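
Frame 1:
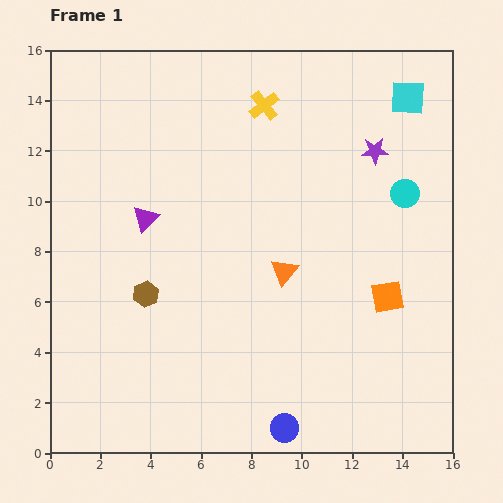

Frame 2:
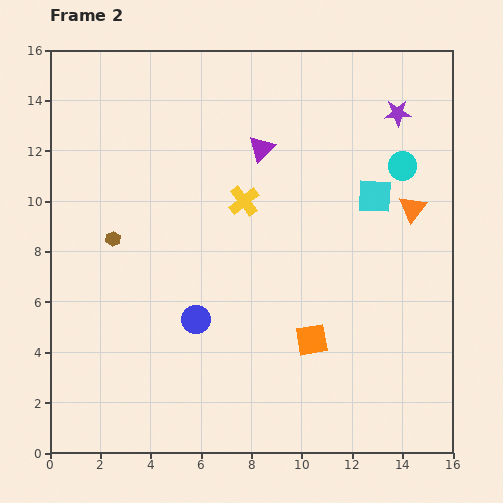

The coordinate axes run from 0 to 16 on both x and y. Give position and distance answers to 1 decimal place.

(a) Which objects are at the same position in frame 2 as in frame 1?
none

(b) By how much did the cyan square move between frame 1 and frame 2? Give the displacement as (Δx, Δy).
(-1.3, -3.9)

The cyan square was at (14.2, 14.1) in frame 1 and (12.9, 10.2) in frame 2.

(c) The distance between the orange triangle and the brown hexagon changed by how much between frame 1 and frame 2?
+6.4

Distance in frame 1: 5.6. Distance in frame 2: 12.0.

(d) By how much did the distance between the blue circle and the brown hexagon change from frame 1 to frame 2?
-3.0

Distance in frame 1: 7.6. Distance in frame 2: 4.6.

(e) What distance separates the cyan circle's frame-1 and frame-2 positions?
1.1

The cyan circle moved from (14.1, 10.3) to (14.0, 11.4), a distance of √(0.1² + 1.1²) ≈ 1.1.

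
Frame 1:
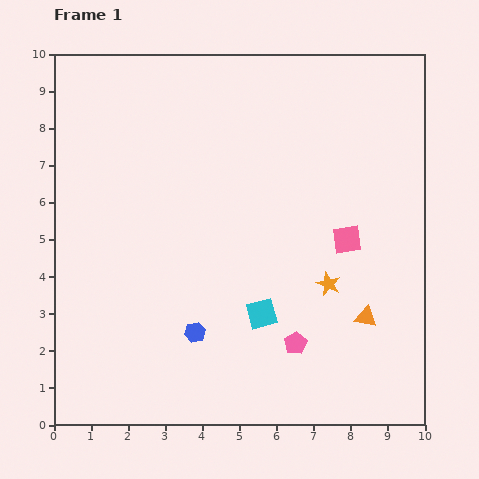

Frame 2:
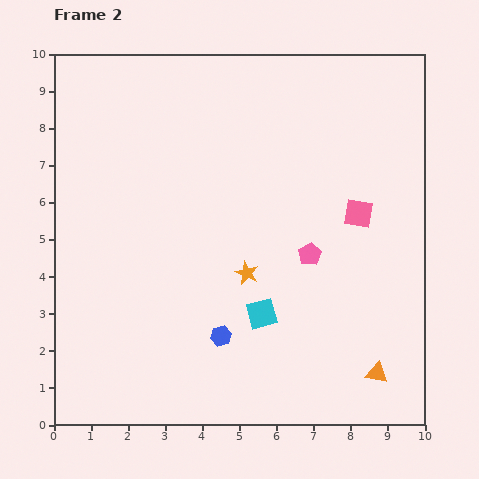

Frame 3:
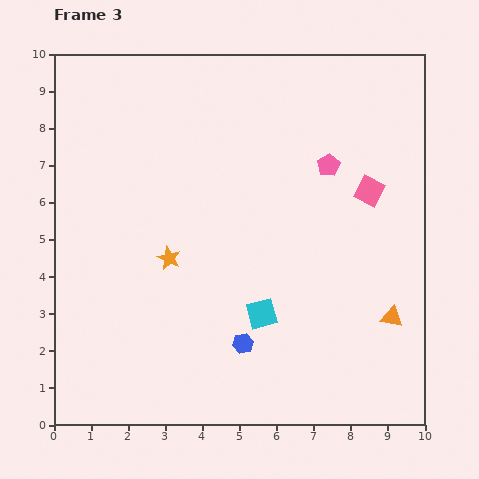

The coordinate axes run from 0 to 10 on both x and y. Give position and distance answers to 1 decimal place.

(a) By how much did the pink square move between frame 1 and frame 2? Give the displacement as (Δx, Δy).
(0.3, 0.7)

The pink square was at (7.9, 5.0) in frame 1 and (8.2, 5.7) in frame 2.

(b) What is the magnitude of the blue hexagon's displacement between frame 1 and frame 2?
0.7

The blue hexagon moved from (3.8, 2.5) to (4.5, 2.4), a distance of √(0.7² + 0.1²) ≈ 0.7.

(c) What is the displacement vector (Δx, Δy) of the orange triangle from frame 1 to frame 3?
(0.7, 0.0)

The orange triangle was at (8.4, 2.9) in frame 1 and (9.1, 2.9) in frame 3.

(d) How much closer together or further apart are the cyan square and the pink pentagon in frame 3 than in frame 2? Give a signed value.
+2.3

Distance in frame 2: 2.1. Distance in frame 3: 4.4.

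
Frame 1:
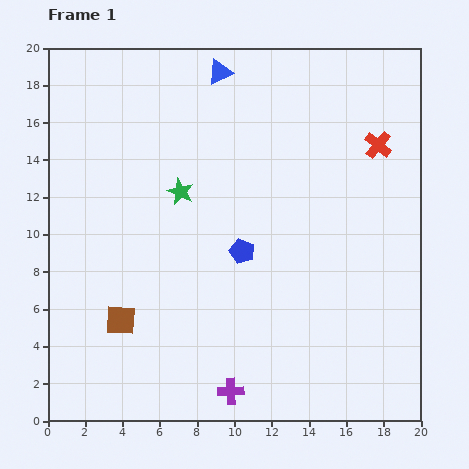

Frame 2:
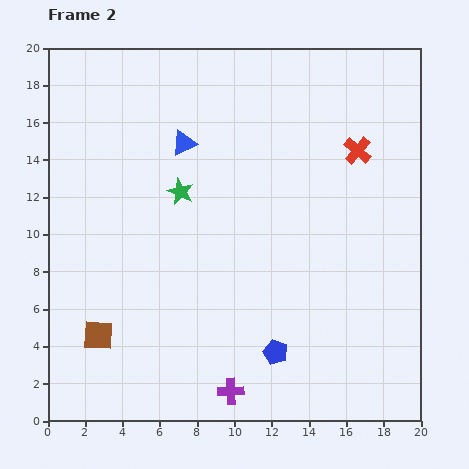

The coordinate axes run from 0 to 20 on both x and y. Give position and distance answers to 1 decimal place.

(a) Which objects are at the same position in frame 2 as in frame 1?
the purple cross, the green star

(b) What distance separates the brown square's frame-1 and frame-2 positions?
1.4

The brown square moved from (3.9, 5.4) to (2.7, 4.6), a distance of √(1.2² + 0.8²) ≈ 1.4.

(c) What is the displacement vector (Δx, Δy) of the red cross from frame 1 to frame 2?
(-1.1, -0.3)

The red cross was at (17.7, 14.8) in frame 1 and (16.6, 14.5) in frame 2.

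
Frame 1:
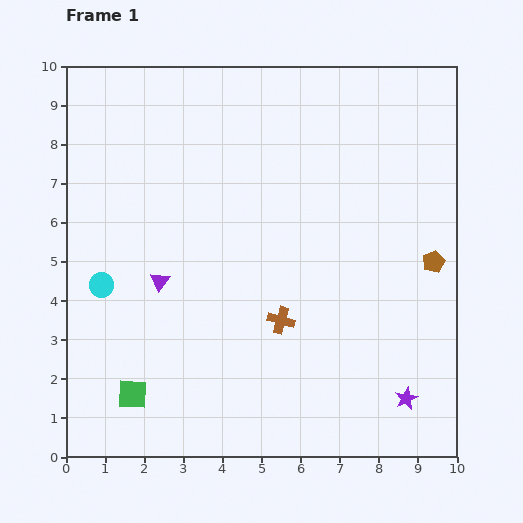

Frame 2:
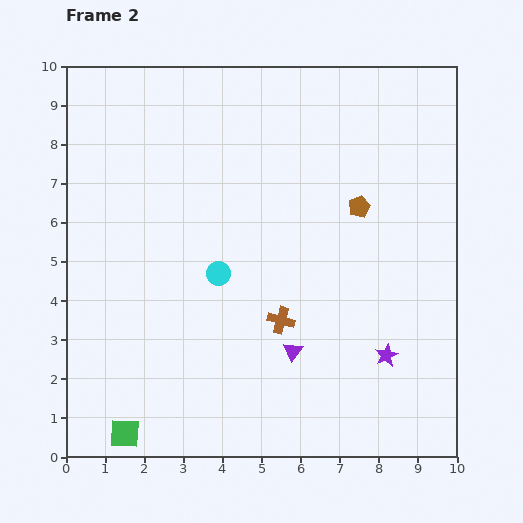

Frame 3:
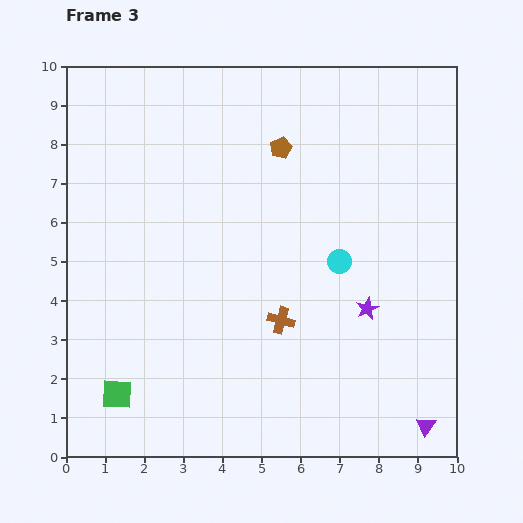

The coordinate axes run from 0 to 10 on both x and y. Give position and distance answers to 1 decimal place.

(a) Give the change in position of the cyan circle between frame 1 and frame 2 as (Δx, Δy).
(3.0, 0.3)

The cyan circle was at (0.9, 4.4) in frame 1 and (3.9, 4.7) in frame 2.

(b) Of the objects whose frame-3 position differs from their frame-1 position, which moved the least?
the green square

(moved 0.4)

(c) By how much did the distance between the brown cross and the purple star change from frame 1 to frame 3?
-1.6

Distance in frame 1: 3.8. Distance in frame 3: 2.2.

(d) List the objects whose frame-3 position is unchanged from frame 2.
the brown cross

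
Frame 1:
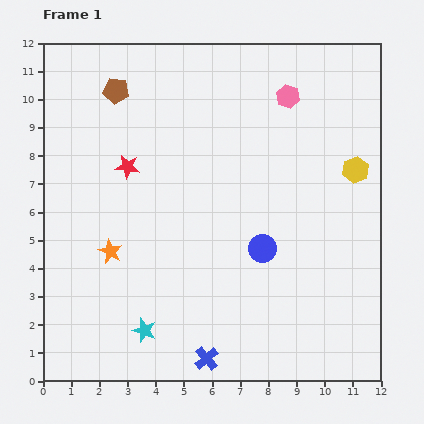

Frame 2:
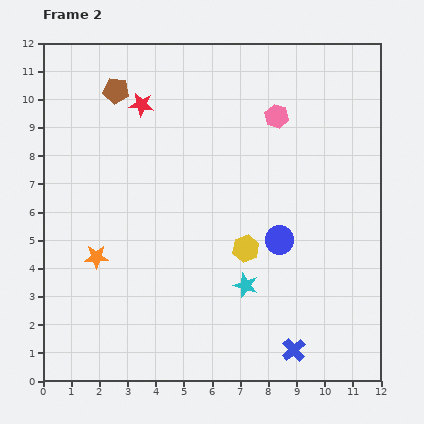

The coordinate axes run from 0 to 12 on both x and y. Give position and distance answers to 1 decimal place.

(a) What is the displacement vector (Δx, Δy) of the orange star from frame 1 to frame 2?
(-0.5, -0.2)

The orange star was at (2.4, 4.6) in frame 1 and (1.9, 4.4) in frame 2.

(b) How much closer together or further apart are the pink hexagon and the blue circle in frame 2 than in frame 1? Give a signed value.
-1.1

Distance in frame 1: 5.5. Distance in frame 2: 4.4.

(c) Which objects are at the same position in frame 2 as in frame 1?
the brown pentagon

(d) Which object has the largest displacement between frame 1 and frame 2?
the yellow hexagon

(moved 4.8; next 3.9)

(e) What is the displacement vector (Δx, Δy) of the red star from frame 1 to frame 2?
(0.5, 2.2)

The red star was at (3.0, 7.6) in frame 1 and (3.5, 9.8) in frame 2.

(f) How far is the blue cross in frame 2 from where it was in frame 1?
3.1

The blue cross moved from (5.8, 0.8) to (8.9, 1.1), a distance of √(3.1² + 0.3²) ≈ 3.1.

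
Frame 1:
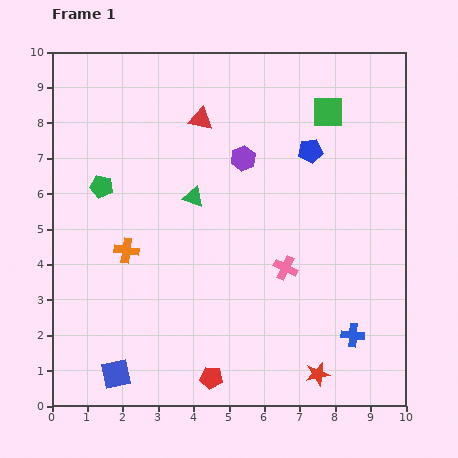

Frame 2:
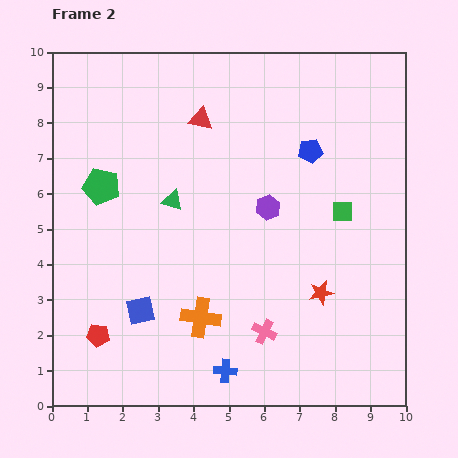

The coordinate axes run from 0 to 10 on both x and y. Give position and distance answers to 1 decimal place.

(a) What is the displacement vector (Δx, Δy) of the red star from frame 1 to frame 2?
(0.1, 2.3)

The red star was at (7.5, 0.9) in frame 1 and (7.6, 3.2) in frame 2.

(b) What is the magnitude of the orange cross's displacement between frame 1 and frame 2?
2.8

The orange cross moved from (2.1, 4.4) to (4.2, 2.5), a distance of √(2.1² + 1.9²) ≈ 2.8.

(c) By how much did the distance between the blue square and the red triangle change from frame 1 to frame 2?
-1.9

Distance in frame 1: 7.6. Distance in frame 2: 5.7.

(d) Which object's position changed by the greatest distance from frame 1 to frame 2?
the blue cross

(moved 3.7; next 3.4)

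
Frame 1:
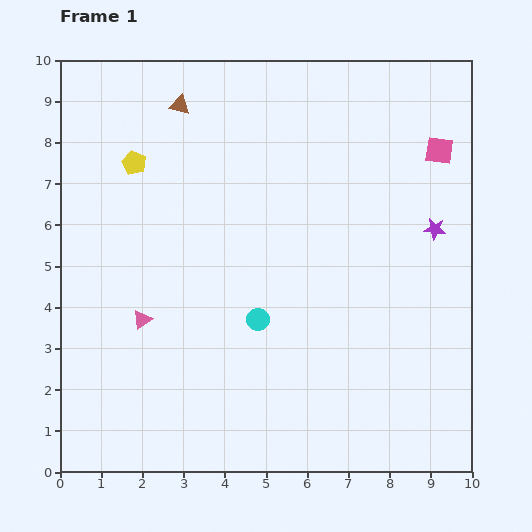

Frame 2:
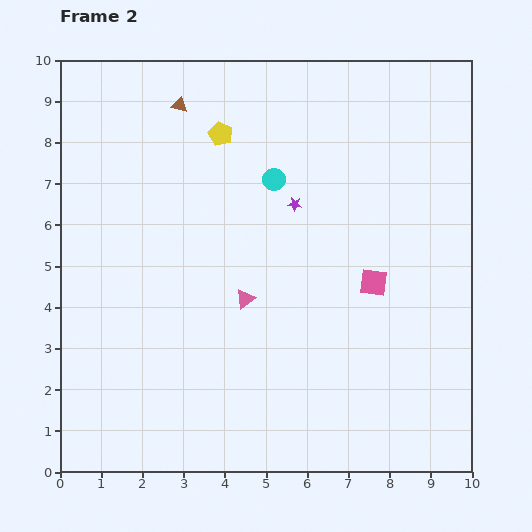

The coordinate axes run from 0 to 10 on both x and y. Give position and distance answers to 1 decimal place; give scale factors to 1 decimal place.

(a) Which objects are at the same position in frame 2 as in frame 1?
the brown triangle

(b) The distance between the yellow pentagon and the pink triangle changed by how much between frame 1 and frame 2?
+0.2

Distance in frame 1: 3.8. Distance in frame 2: 4.0.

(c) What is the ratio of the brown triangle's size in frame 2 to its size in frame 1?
0.8×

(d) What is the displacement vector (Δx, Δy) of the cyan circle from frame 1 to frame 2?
(0.4, 3.4)

The cyan circle was at (4.8, 3.7) in frame 1 and (5.2, 7.1) in frame 2.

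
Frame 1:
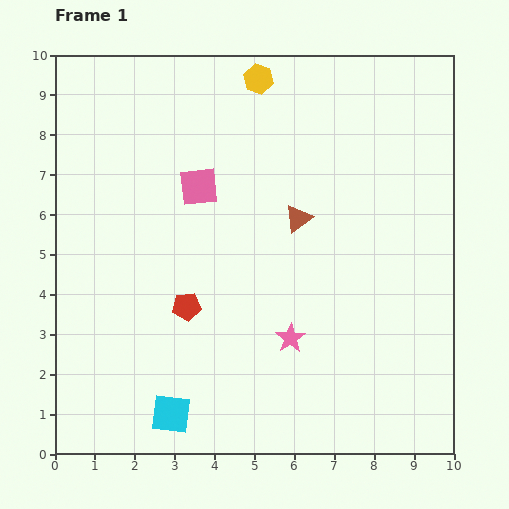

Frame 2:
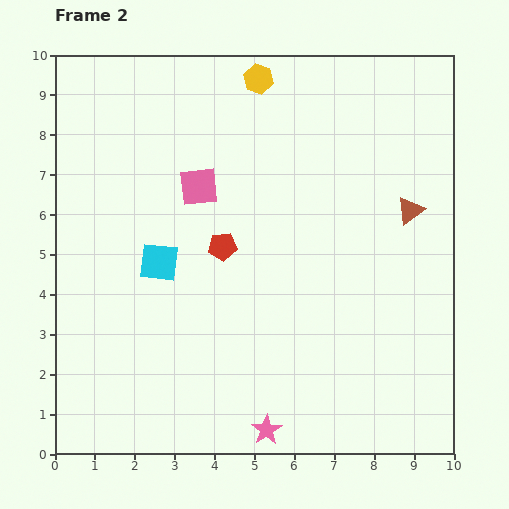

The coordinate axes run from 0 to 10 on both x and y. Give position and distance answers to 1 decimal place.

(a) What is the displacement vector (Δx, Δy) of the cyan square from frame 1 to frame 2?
(-0.3, 3.8)

The cyan square was at (2.9, 1.0) in frame 1 and (2.6, 4.8) in frame 2.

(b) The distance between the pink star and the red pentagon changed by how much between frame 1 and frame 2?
+2.0

Distance in frame 1: 2.7. Distance in frame 2: 4.7.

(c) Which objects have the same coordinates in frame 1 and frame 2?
the pink square, the yellow hexagon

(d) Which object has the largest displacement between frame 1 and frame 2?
the cyan square

(moved 3.8; next 2.8)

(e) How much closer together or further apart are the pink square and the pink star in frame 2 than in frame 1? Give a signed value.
+1.9

Distance in frame 1: 4.4. Distance in frame 2: 6.3.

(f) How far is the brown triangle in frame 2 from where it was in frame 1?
2.8

The brown triangle moved from (6.1, 5.9) to (8.9, 6.1), a distance of √(2.8² + 0.2²) ≈ 2.8.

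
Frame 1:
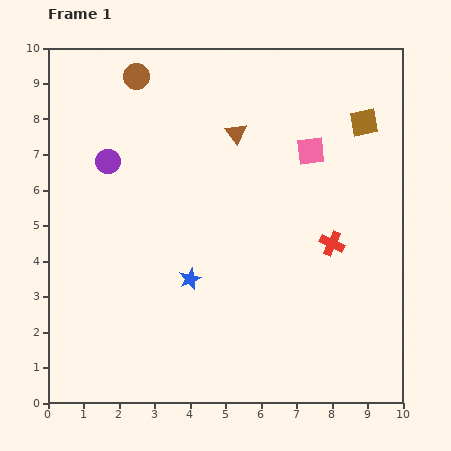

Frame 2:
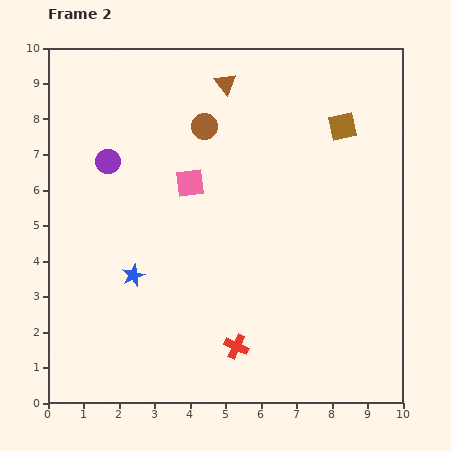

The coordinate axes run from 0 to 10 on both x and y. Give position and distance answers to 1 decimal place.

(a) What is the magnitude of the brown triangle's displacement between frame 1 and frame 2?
1.4

The brown triangle moved from (5.3, 7.6) to (5.0, 9.0), a distance of √(0.3² + 1.4²) ≈ 1.4.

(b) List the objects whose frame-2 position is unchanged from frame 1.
the purple circle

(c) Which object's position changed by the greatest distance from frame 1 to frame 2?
the red cross

(moved 4.0; next 3.5)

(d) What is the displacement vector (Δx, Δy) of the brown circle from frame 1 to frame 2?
(1.9, -1.4)

The brown circle was at (2.5, 9.2) in frame 1 and (4.4, 7.8) in frame 2.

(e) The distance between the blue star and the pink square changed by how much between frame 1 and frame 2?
-1.9

Distance in frame 1: 5.0. Distance in frame 2: 3.1.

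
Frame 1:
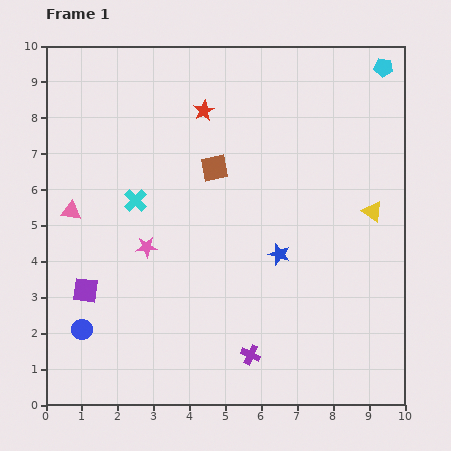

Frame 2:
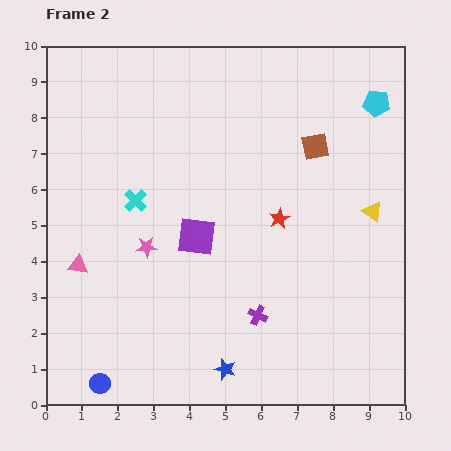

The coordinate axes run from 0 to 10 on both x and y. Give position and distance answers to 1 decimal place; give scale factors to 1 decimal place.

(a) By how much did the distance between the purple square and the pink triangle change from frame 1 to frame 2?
+1.2

Distance in frame 1: 2.2. Distance in frame 2: 3.4.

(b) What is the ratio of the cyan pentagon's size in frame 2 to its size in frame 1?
1.4×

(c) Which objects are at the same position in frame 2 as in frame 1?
the cyan cross, the yellow triangle, the pink star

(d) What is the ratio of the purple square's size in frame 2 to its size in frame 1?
1.5×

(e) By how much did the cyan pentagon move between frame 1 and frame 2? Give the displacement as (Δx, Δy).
(-0.2, -1.0)

The cyan pentagon was at (9.4, 9.4) in frame 1 and (9.2, 8.4) in frame 2.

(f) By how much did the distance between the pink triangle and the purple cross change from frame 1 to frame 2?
-1.2

Distance in frame 1: 6.4. Distance in frame 2: 5.2.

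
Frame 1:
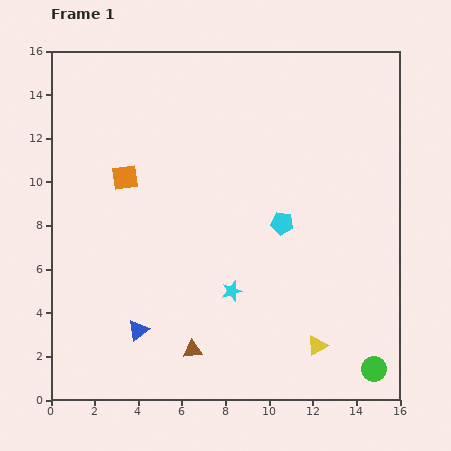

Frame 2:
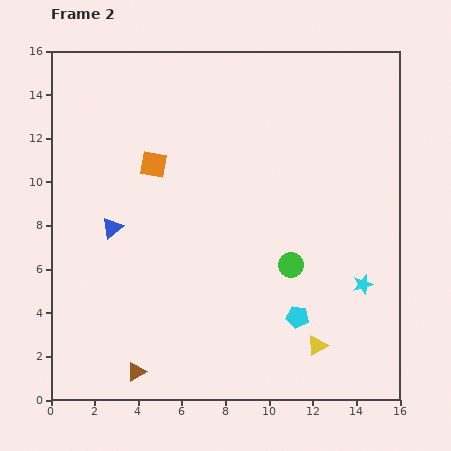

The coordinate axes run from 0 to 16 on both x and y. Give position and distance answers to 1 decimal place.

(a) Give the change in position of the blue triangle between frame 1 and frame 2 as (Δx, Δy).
(-1.2, 4.7)

The blue triangle was at (4.0, 3.2) in frame 1 and (2.8, 7.9) in frame 2.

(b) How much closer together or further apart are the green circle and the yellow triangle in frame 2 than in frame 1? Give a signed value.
+1.1

Distance in frame 1: 2.8. Distance in frame 2: 3.9.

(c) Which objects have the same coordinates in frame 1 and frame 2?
the yellow triangle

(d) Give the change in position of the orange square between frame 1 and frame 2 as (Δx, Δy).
(1.3, 0.6)

The orange square was at (3.4, 10.2) in frame 1 and (4.7, 10.8) in frame 2.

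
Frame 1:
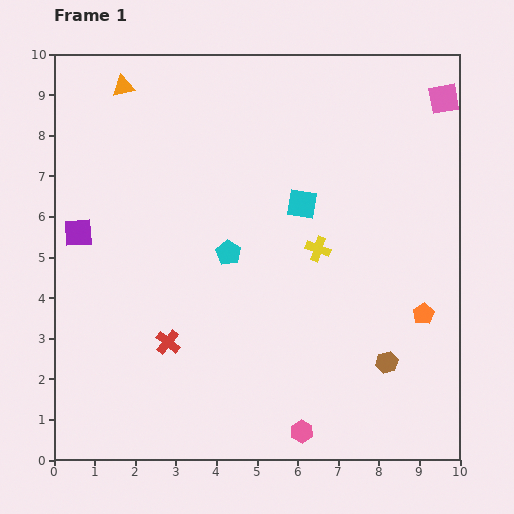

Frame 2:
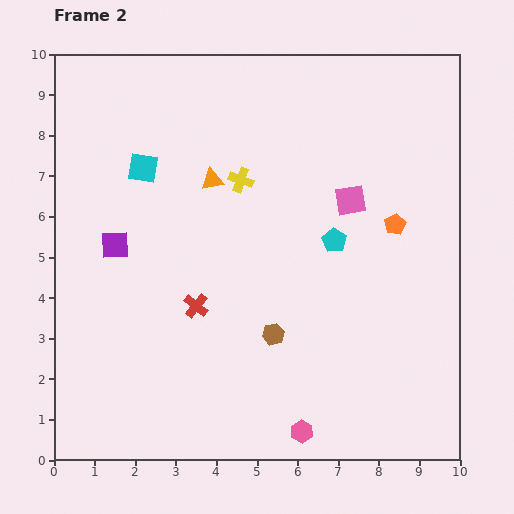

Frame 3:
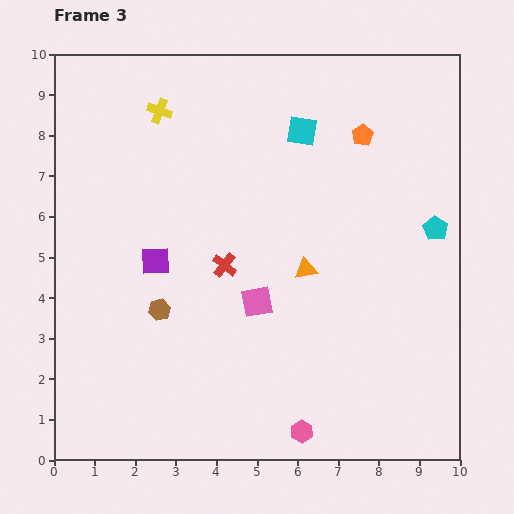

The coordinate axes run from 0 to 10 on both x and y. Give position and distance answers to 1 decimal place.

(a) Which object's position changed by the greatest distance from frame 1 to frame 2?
the cyan square

(moved 4.0; next 3.4)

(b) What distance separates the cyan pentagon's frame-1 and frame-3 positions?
5.1

The cyan pentagon moved from (4.3, 5.1) to (9.4, 5.7), a distance of √(5.1² + 0.6²) ≈ 5.1.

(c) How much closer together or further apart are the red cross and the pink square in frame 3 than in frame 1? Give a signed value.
-7.9

Distance in frame 1: 9.1. Distance in frame 3: 1.2.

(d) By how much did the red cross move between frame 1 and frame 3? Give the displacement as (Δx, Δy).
(1.4, 1.9)

The red cross was at (2.8, 2.9) in frame 1 and (4.2, 4.8) in frame 3.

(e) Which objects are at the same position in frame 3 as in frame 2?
the pink hexagon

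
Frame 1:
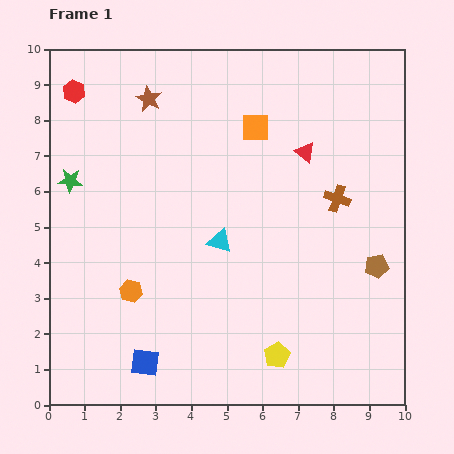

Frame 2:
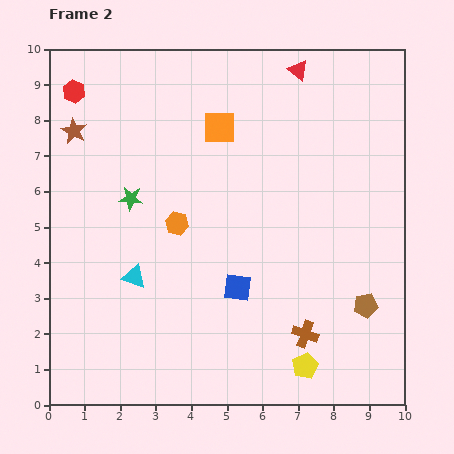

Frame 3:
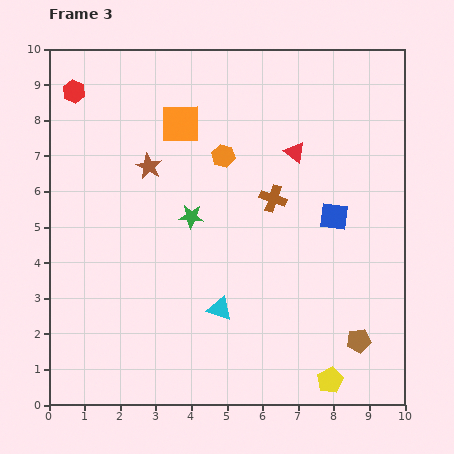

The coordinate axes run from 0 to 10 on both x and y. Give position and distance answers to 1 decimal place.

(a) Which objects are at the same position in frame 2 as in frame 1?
the red hexagon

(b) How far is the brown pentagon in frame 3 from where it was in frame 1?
2.2

The brown pentagon moved from (9.2, 3.9) to (8.7, 1.8), a distance of √(0.5² + 2.1²) ≈ 2.2.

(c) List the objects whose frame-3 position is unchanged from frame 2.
the red hexagon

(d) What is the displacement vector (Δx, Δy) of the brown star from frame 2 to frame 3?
(2.1, -1.0)

The brown star was at (0.7, 7.7) in frame 2 and (2.8, 6.7) in frame 3.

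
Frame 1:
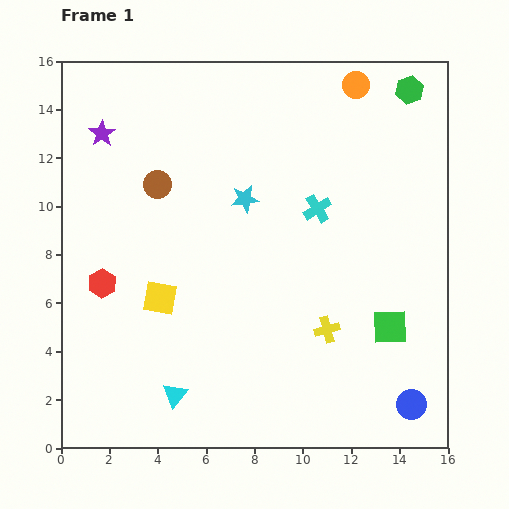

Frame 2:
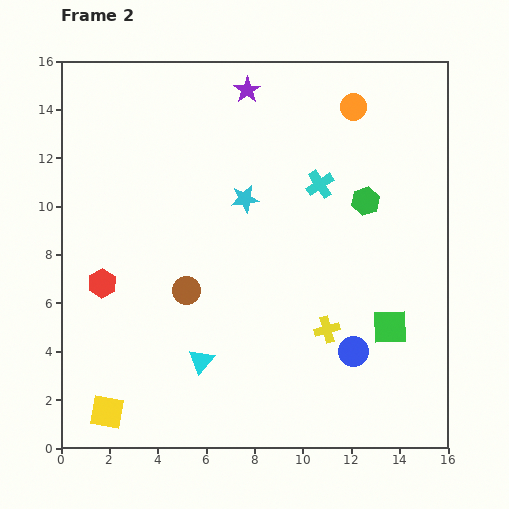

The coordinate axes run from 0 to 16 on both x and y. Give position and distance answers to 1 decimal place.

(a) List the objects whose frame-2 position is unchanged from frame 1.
the cyan star, the red hexagon, the green square, the yellow cross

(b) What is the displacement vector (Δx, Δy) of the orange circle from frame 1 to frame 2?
(-0.1, -0.9)

The orange circle was at (12.2, 15.0) in frame 1 and (12.1, 14.1) in frame 2.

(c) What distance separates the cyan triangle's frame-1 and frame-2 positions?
1.8

The cyan triangle moved from (4.7, 2.2) to (5.8, 3.6), a distance of √(1.1² + 1.4²) ≈ 1.8.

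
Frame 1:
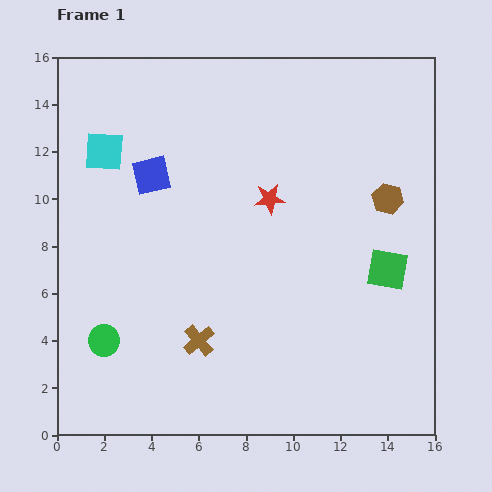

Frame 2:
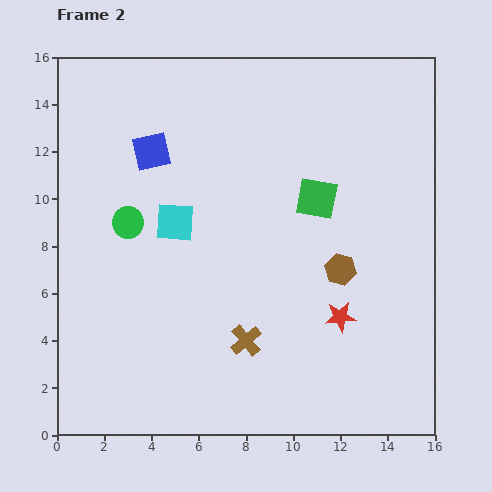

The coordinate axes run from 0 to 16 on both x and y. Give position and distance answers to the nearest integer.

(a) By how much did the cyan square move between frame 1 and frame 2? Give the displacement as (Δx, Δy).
(3, -3)

The cyan square was at (2, 12) in frame 1 and (5, 9) in frame 2.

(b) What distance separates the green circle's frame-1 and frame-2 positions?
5

The green circle moved from (2, 4) to (3, 9), a distance of √(1² + 5²) ≈ 5.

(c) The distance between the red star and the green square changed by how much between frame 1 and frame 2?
-1

Distance in frame 1: 6. Distance in frame 2: 5.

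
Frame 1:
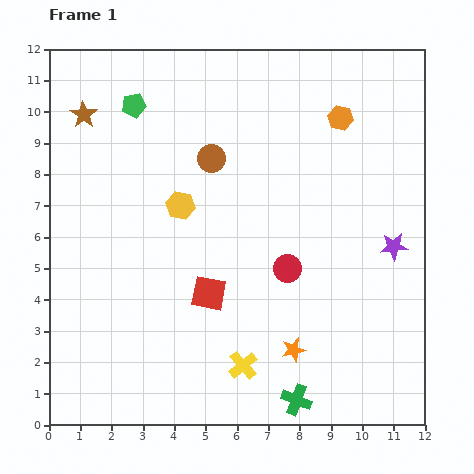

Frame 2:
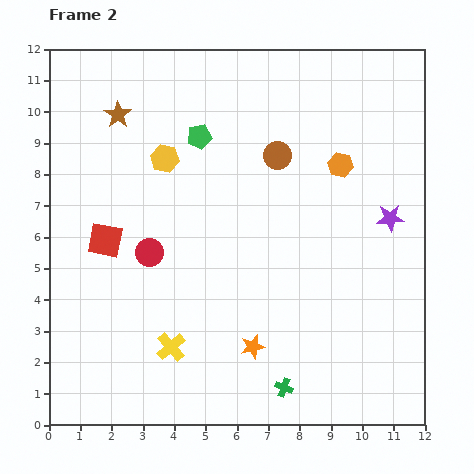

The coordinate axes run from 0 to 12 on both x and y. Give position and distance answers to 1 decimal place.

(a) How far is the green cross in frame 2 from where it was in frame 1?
0.6

The green cross moved from (7.9, 0.8) to (7.5, 1.2), a distance of √(0.4² + 0.4²) ≈ 0.6.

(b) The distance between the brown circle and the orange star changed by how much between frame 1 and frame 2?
-0.4

Distance in frame 1: 6.6. Distance in frame 2: 6.2.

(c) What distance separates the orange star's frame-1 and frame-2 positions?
1.3

The orange star moved from (7.8, 2.4) to (6.5, 2.5), a distance of √(1.3² + 0.1²) ≈ 1.3.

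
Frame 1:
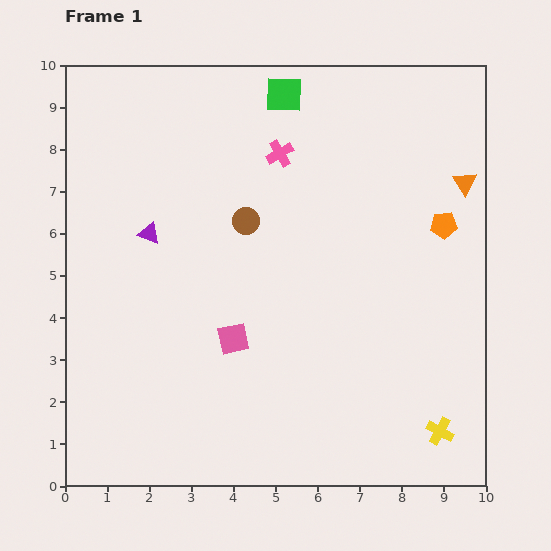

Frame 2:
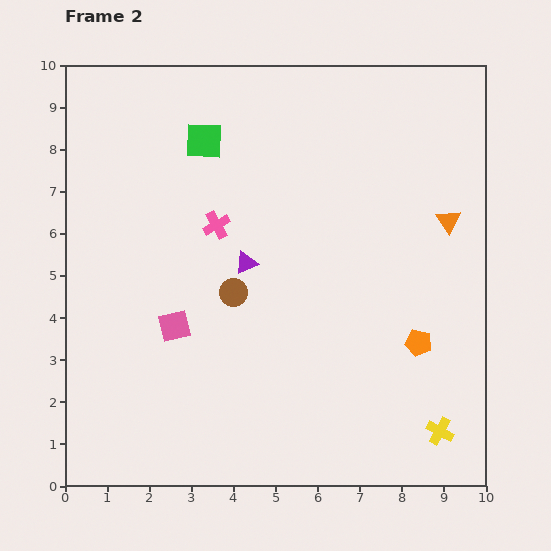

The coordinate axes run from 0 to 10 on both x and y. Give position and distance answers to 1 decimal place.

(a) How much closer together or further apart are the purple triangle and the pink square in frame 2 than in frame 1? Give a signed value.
-0.9

Distance in frame 1: 3.2. Distance in frame 2: 2.3.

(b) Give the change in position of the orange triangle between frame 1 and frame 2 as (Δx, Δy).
(-0.4, -0.9)

The orange triangle was at (9.5, 7.2) in frame 1 and (9.1, 6.3) in frame 2.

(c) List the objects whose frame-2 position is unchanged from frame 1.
the yellow cross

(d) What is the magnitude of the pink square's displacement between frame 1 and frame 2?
1.4

The pink square moved from (4.0, 3.5) to (2.6, 3.8), a distance of √(1.4² + 0.3²) ≈ 1.4.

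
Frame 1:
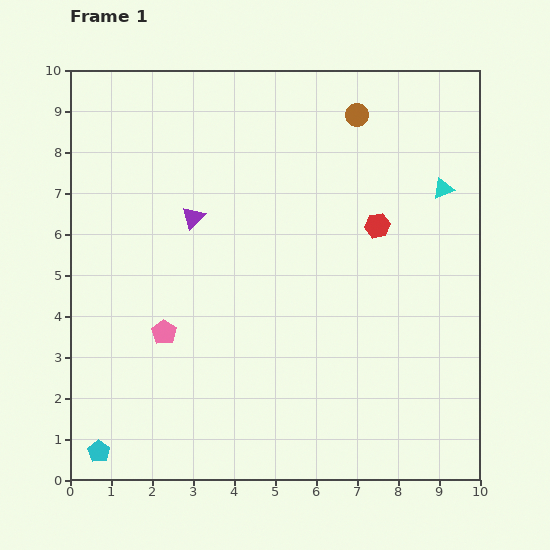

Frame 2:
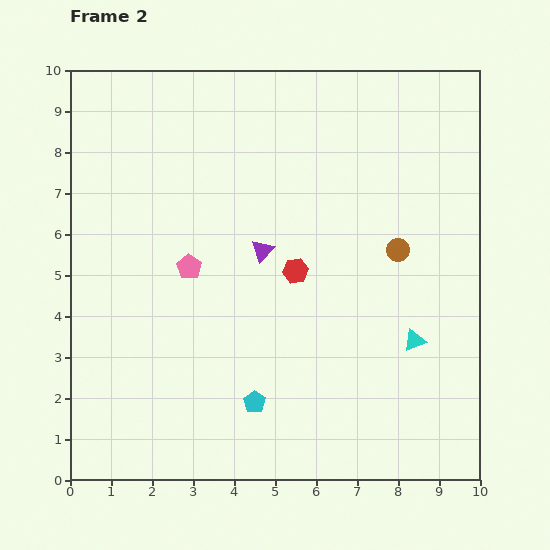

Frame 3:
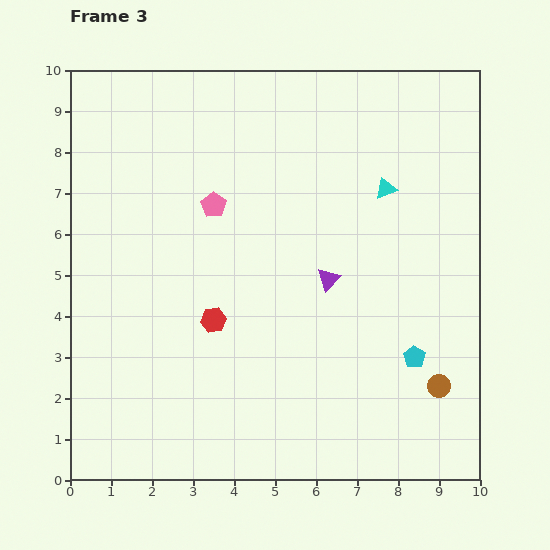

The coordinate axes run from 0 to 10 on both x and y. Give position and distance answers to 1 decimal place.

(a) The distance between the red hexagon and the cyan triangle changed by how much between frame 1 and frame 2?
+1.6

Distance in frame 1: 1.8. Distance in frame 2: 3.4.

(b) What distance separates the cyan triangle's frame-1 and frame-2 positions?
3.8

The cyan triangle moved from (9.1, 7.1) to (8.4, 3.4), a distance of √(0.7² + 3.7²) ≈ 3.8.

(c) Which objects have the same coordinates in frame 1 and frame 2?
none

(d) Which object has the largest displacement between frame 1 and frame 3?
the cyan pentagon

(moved 8.0; next 6.9)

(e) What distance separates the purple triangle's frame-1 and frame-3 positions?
3.6

The purple triangle moved from (3.0, 6.4) to (6.3, 4.9), a distance of √(3.3² + 1.5²) ≈ 3.6.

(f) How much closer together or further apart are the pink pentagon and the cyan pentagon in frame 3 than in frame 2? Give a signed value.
+2.4

Distance in frame 2: 3.7. Distance in frame 3: 6.1.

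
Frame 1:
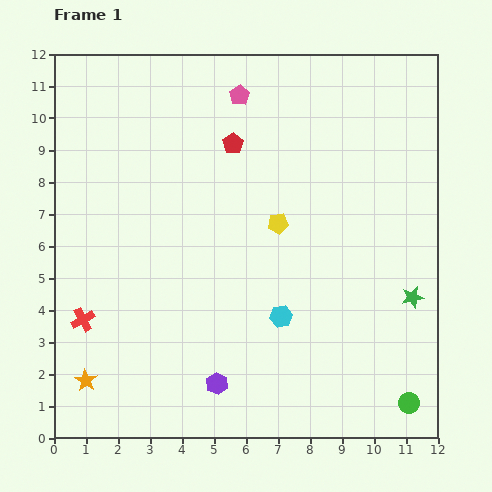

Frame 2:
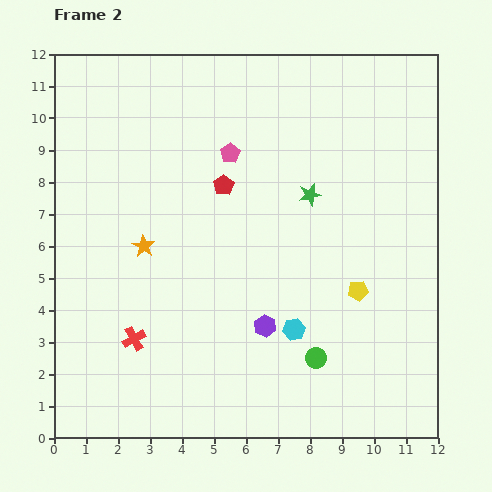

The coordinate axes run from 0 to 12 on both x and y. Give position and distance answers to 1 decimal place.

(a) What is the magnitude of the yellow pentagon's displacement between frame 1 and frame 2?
3.3

The yellow pentagon moved from (7.0, 6.7) to (9.5, 4.6), a distance of √(2.5² + 2.1²) ≈ 3.3.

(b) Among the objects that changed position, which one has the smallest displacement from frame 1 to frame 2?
the cyan hexagon

(moved 0.6)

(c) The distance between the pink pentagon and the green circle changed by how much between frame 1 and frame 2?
-4.1

Distance in frame 1: 11.0. Distance in frame 2: 6.9.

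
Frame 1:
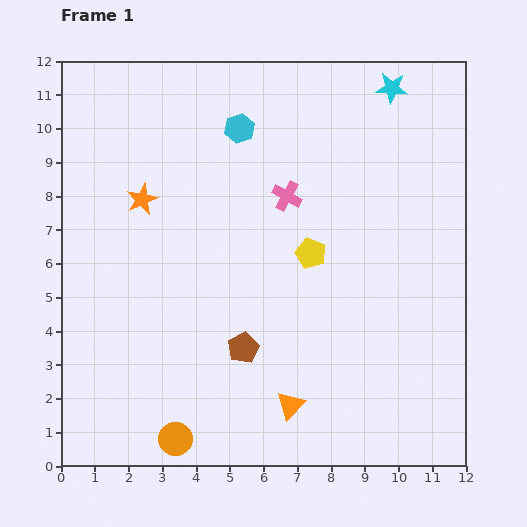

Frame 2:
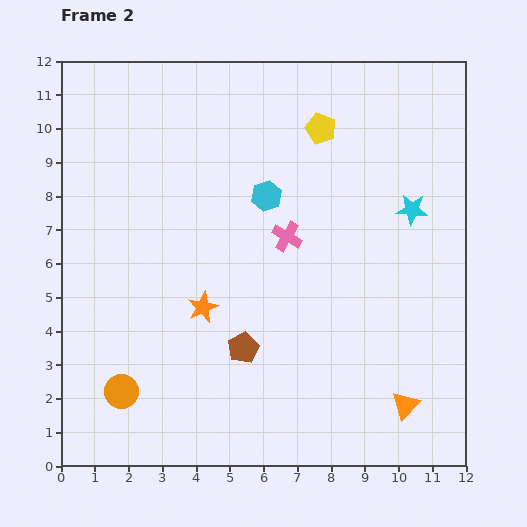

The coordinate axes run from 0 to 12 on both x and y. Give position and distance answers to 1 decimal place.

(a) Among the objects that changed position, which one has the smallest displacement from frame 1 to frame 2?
the pink cross

(moved 1.2)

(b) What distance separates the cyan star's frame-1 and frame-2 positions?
3.6

The cyan star moved from (9.8, 11.2) to (10.4, 7.6), a distance of √(0.6² + 3.6²) ≈ 3.6.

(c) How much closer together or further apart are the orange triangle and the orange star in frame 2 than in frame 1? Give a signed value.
-0.8

Distance in frame 1: 7.5. Distance in frame 2: 6.7.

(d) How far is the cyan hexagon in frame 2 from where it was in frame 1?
2.2

The cyan hexagon moved from (5.3, 10.0) to (6.1, 8.0), a distance of √(0.8² + 2.0²) ≈ 2.2.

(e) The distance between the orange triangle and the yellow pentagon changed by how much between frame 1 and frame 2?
+4.1

Distance in frame 1: 4.5. Distance in frame 2: 8.6.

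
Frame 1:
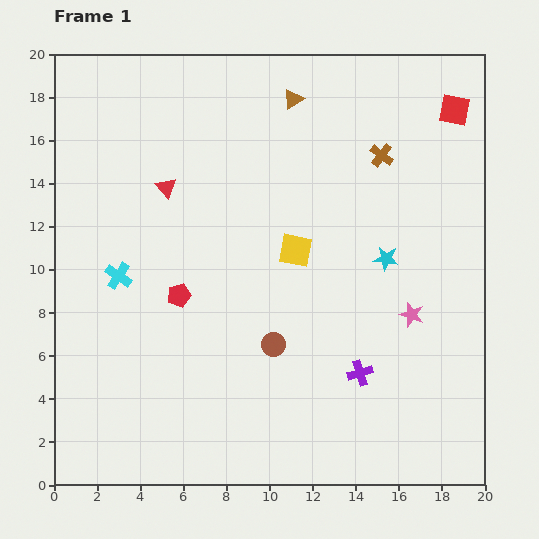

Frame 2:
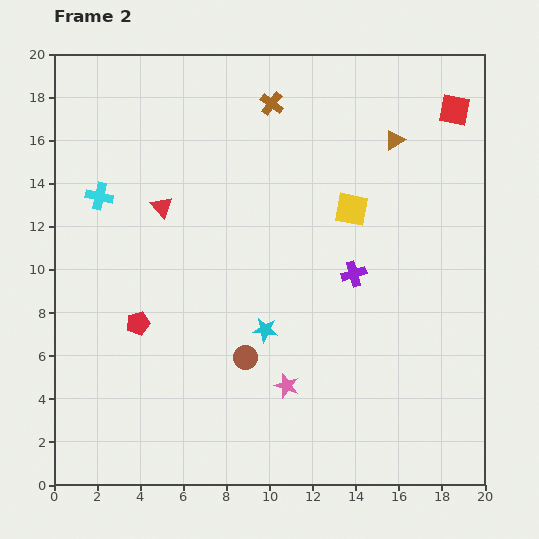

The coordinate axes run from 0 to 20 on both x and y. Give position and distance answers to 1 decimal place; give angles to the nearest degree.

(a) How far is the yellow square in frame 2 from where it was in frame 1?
3.2

The yellow square moved from (11.2, 10.9) to (13.8, 12.8), a distance of √(2.6² + 1.9²) ≈ 3.2.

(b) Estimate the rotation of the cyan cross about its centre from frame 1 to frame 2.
21° counter-clockwise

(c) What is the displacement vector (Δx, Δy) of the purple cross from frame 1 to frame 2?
(-0.3, 4.6)

The purple cross was at (14.2, 5.2) in frame 1 and (13.9, 9.8) in frame 2.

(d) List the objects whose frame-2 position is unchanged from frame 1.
the red square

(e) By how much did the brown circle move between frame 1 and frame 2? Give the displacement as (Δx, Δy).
(-1.3, -0.6)

The brown circle was at (10.2, 6.5) in frame 1 and (8.9, 5.9) in frame 2.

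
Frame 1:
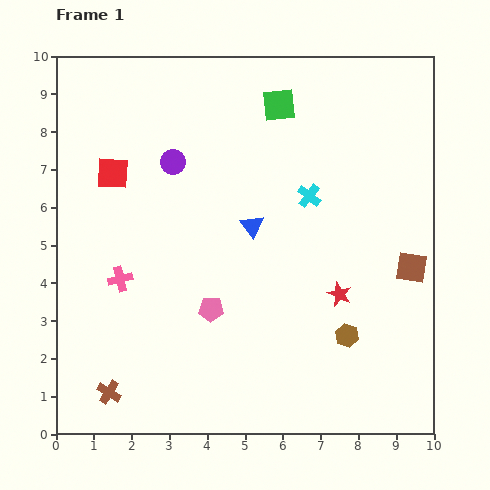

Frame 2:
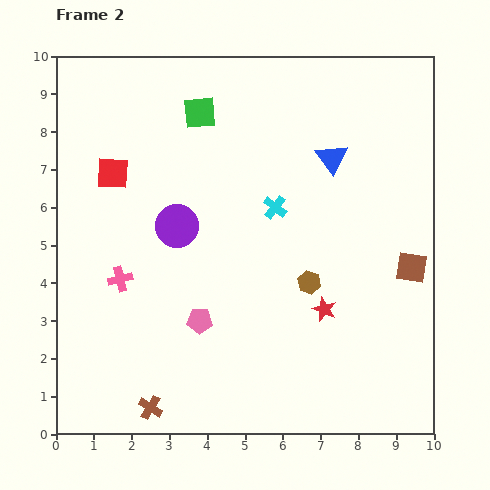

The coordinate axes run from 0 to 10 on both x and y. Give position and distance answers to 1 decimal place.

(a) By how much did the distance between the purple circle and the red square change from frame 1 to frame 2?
+0.6

Distance in frame 1: 1.6. Distance in frame 2: 2.2.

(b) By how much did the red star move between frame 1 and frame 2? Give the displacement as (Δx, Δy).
(-0.4, -0.4)

The red star was at (7.5, 3.7) in frame 1 and (7.1, 3.3) in frame 2.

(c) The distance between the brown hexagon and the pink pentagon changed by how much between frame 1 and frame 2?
-0.6

Distance in frame 1: 3.7. Distance in frame 2: 3.1.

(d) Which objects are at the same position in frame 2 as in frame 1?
the brown square, the red square, the pink cross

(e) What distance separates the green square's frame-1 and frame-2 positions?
2.1

The green square moved from (5.9, 8.7) to (3.8, 8.5), a distance of √(2.1² + 0.2²) ≈ 2.1.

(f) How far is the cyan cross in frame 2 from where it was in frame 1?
0.9

The cyan cross moved from (6.7, 6.3) to (5.8, 6.0), a distance of √(0.9² + 0.3²) ≈ 0.9.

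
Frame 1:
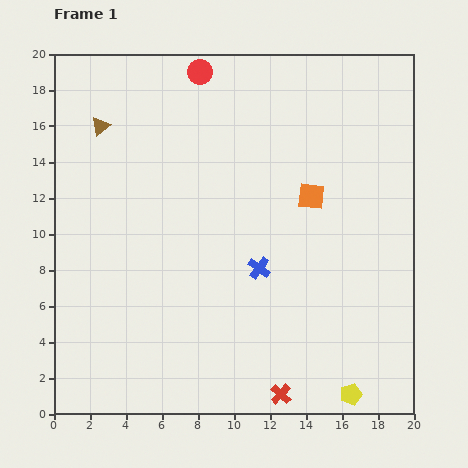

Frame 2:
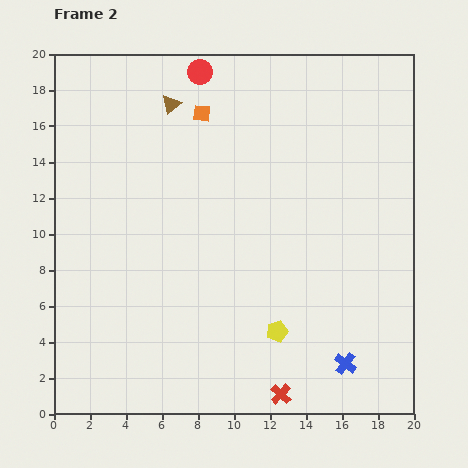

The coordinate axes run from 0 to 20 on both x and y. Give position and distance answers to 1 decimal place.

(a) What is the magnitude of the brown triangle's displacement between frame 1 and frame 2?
4.1

The brown triangle moved from (2.6, 16.0) to (6.5, 17.2), a distance of √(3.9² + 1.2²) ≈ 4.1.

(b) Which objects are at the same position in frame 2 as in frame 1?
the red circle, the red cross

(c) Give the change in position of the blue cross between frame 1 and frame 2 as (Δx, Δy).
(4.8, -5.3)

The blue cross was at (11.4, 8.1) in frame 1 and (16.2, 2.8) in frame 2.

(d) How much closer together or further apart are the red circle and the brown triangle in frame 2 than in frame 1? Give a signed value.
-3.9

Distance in frame 1: 6.3. Distance in frame 2: 2.4.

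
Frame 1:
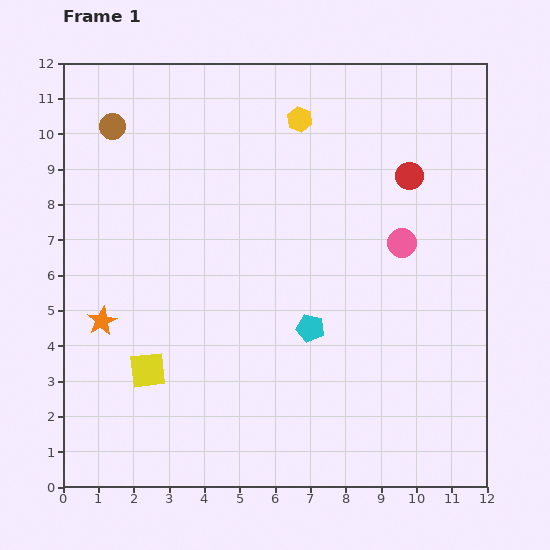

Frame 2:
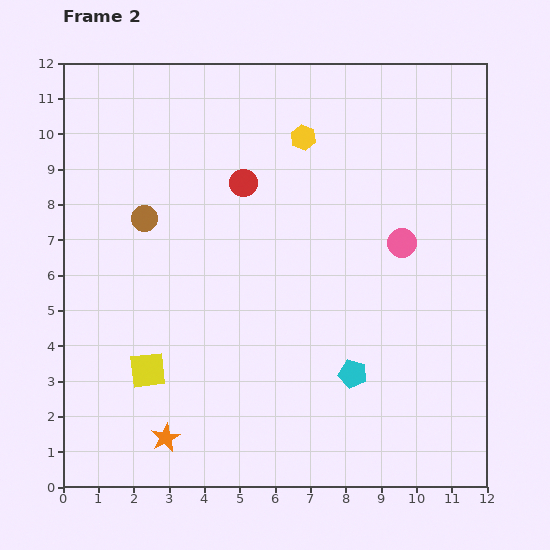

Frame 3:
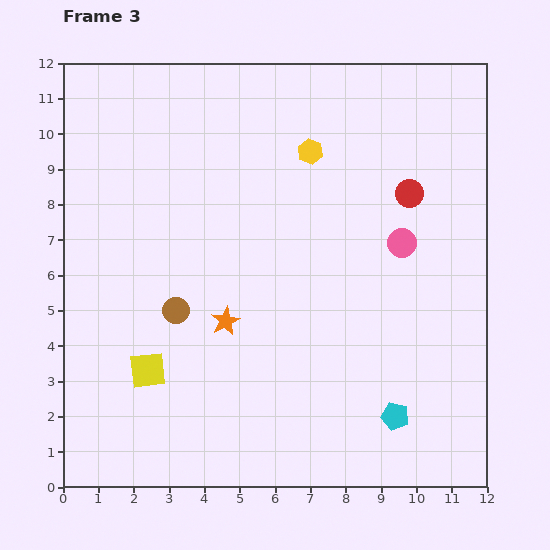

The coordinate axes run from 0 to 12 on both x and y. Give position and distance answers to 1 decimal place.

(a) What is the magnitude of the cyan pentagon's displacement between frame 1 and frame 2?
1.8

The cyan pentagon moved from (7.0, 4.5) to (8.2, 3.2), a distance of √(1.2² + 1.3²) ≈ 1.8.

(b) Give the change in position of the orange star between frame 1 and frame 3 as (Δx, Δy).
(3.5, 0.0)

The orange star was at (1.1, 4.7) in frame 1 and (4.6, 4.7) in frame 3.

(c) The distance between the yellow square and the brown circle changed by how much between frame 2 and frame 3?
-2.4

Distance in frame 2: 4.3. Distance in frame 3: 1.9.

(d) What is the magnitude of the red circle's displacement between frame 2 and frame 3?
4.7

The red circle moved from (5.1, 8.6) to (9.8, 8.3), a distance of √(4.7² + 0.3²) ≈ 4.7.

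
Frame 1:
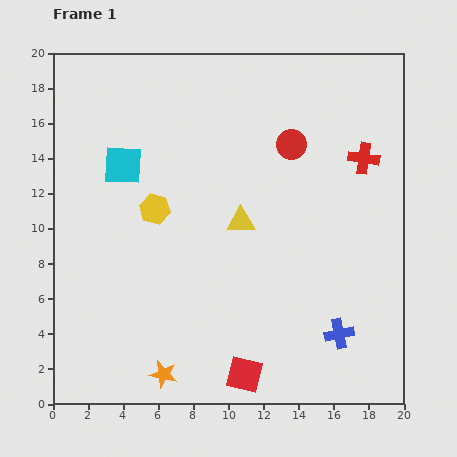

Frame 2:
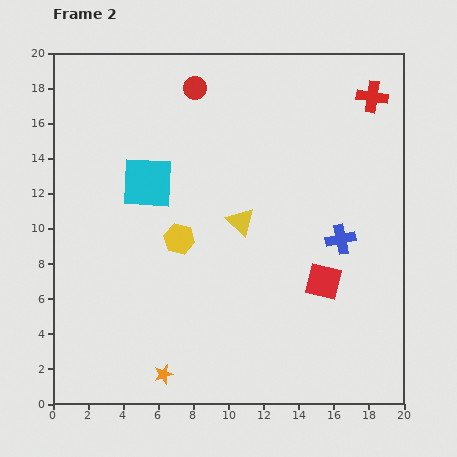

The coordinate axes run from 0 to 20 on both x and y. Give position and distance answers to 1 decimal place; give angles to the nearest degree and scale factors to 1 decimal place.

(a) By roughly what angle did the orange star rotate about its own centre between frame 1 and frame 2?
30° counter-clockwise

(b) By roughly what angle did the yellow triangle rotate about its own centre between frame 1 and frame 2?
46° clockwise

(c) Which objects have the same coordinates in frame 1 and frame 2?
the orange star, the yellow triangle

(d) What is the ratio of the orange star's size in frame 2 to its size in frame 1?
0.7×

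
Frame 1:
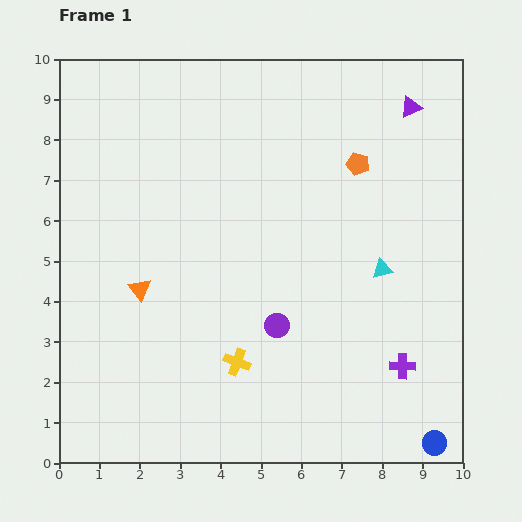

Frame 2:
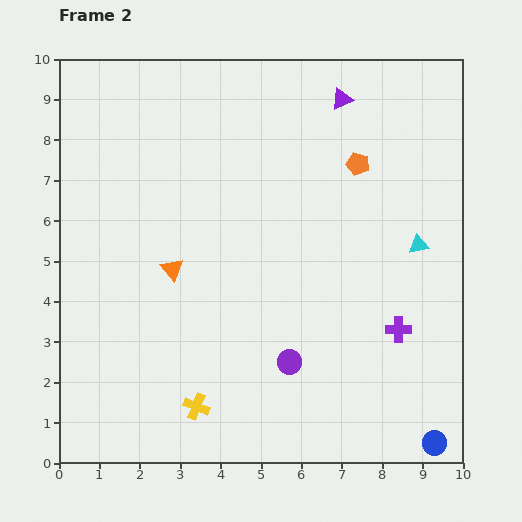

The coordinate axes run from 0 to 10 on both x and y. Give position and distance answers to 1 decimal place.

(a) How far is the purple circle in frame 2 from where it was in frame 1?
0.9

The purple circle moved from (5.4, 3.4) to (5.7, 2.5), a distance of √(0.3² + 0.9²) ≈ 0.9.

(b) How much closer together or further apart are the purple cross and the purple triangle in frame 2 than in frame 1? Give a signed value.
-0.5

Distance in frame 1: 6.4. Distance in frame 2: 5.9.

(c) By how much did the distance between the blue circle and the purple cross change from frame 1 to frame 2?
+0.8

Distance in frame 1: 2.1. Distance in frame 2: 2.9.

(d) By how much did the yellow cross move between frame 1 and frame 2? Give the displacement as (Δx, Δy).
(-1.0, -1.1)

The yellow cross was at (4.4, 2.5) in frame 1 and (3.4, 1.4) in frame 2.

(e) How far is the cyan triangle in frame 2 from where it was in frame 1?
1.1

The cyan triangle moved from (8.0, 4.8) to (8.9, 5.4), a distance of √(0.9² + 0.6²) ≈ 1.1.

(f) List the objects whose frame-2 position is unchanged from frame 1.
the blue circle, the orange pentagon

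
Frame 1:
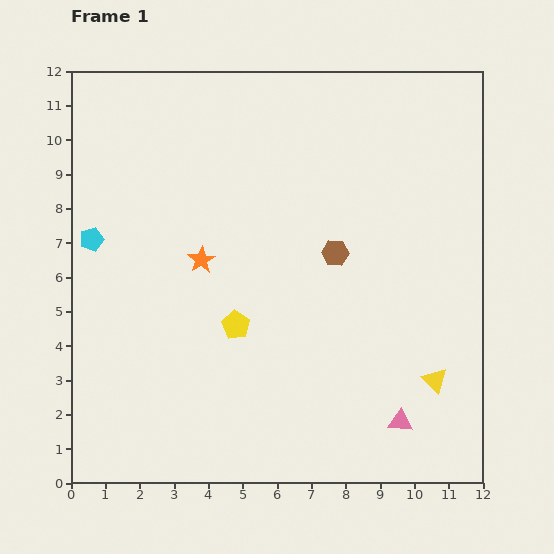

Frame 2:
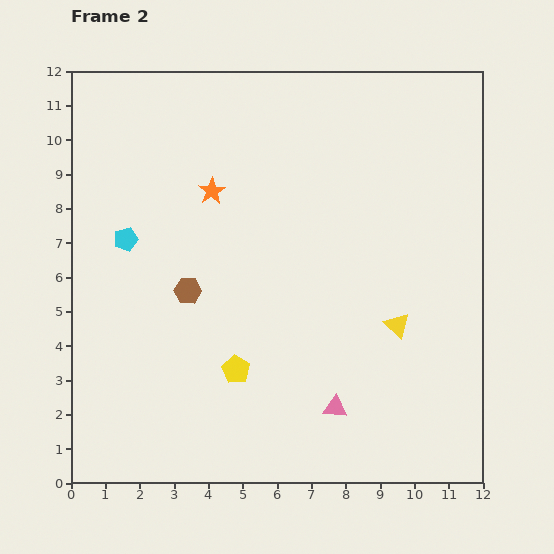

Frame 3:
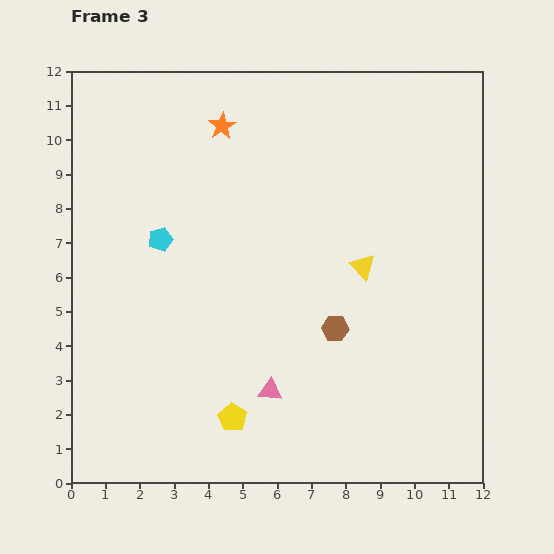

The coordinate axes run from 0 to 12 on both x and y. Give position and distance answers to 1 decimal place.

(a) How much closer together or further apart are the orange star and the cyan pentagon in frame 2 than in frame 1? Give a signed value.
-0.4

Distance in frame 1: 3.3. Distance in frame 2: 2.9.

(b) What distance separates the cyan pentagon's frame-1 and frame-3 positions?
2.0

The cyan pentagon moved from (0.6, 7.1) to (2.6, 7.1), a distance of √(2.0² + 0.0²) ≈ 2.0.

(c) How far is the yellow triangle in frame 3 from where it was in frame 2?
2.0

The yellow triangle moved from (9.5, 4.6) to (8.5, 6.3), a distance of √(1.0² + 1.7²) ≈ 2.0.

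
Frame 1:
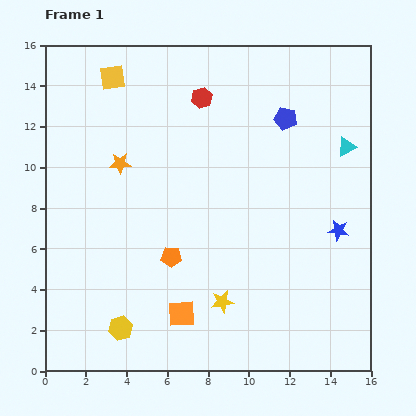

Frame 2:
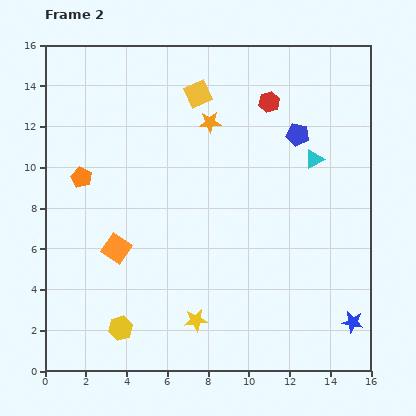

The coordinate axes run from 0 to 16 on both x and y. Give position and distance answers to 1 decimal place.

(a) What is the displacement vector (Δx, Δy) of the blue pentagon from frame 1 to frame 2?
(0.6, -0.8)

The blue pentagon was at (11.8, 12.4) in frame 1 and (12.4, 11.6) in frame 2.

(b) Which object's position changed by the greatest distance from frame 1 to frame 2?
the orange pentagon

(moved 5.9; next 4.8)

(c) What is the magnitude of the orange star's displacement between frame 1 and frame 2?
4.8

The orange star moved from (3.7, 10.2) to (8.1, 12.2), a distance of √(4.4² + 2.0²) ≈ 4.8.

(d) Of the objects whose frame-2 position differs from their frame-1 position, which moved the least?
the blue pentagon

(moved 1.0)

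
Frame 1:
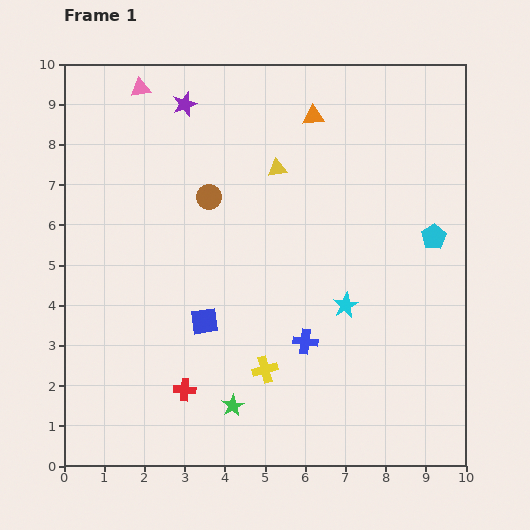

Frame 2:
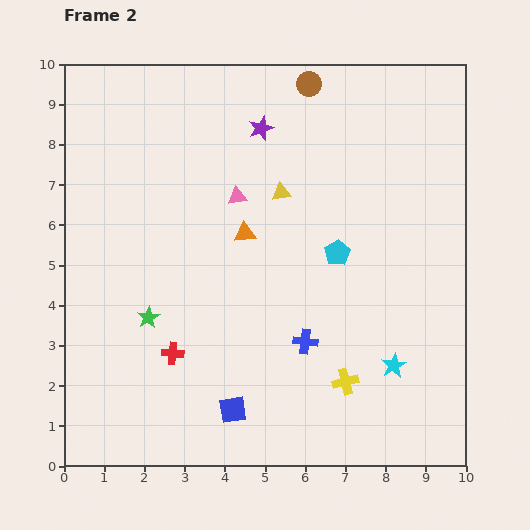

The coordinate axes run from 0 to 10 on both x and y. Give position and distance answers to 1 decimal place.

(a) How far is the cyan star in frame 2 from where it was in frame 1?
1.9

The cyan star moved from (7.0, 4.0) to (8.2, 2.5), a distance of √(1.2² + 1.5²) ≈ 1.9.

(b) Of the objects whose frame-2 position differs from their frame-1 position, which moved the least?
the yellow triangle

(moved 0.6)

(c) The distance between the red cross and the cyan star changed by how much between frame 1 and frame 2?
+1.0

Distance in frame 1: 4.5. Distance in frame 2: 5.5.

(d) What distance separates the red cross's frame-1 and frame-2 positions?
0.9

The red cross moved from (3.0, 1.9) to (2.7, 2.8), a distance of √(0.3² + 0.9²) ≈ 0.9.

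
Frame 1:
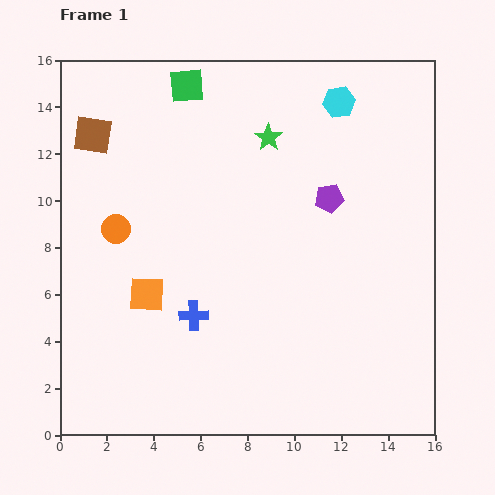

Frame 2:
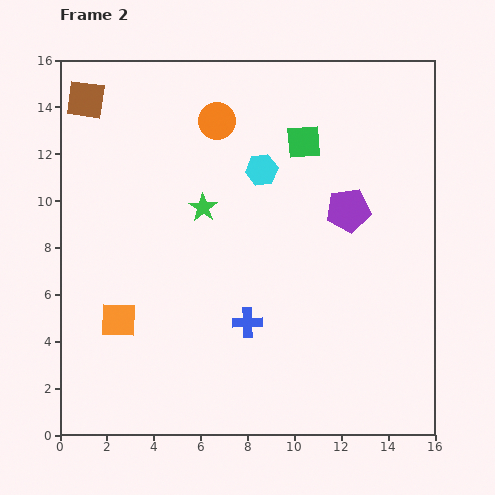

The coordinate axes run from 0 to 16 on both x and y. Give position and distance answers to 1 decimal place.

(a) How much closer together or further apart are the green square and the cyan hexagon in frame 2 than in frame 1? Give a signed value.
-4.3

Distance in frame 1: 6.5. Distance in frame 2: 2.2.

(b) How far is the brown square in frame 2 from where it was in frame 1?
1.5

The brown square moved from (1.4, 12.8) to (1.1, 14.3), a distance of √(0.3² + 1.5²) ≈ 1.5.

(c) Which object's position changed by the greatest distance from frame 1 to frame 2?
the orange circle

(moved 6.3; next 5.5)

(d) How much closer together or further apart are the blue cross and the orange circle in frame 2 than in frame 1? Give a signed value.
+3.7

Distance in frame 1: 5.0. Distance in frame 2: 8.7.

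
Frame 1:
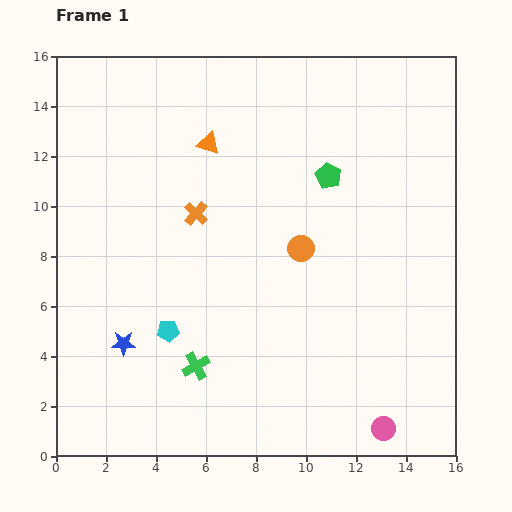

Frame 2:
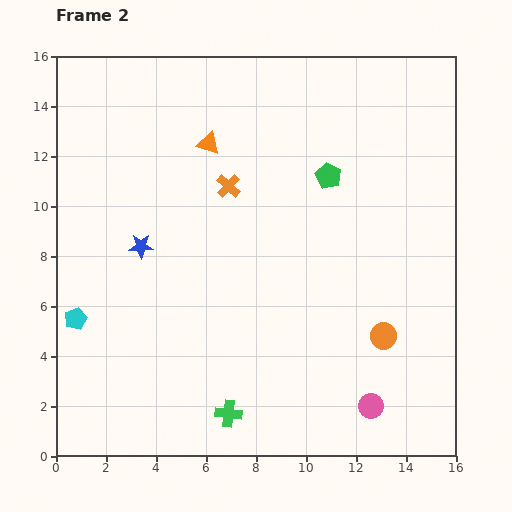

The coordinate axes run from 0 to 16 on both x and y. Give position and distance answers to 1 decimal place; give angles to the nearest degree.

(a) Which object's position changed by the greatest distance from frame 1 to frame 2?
the orange circle

(moved 4.8; next 4.0)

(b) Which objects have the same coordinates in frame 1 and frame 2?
the orange triangle, the green pentagon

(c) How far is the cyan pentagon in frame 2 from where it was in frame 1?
3.7

The cyan pentagon moved from (4.5, 5.0) to (0.8, 5.5), a distance of √(3.7² + 0.5²) ≈ 3.7.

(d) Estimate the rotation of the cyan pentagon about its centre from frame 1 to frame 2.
18° counter-clockwise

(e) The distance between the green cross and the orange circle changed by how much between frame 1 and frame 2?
+0.6

Distance in frame 1: 6.3. Distance in frame 2: 6.9.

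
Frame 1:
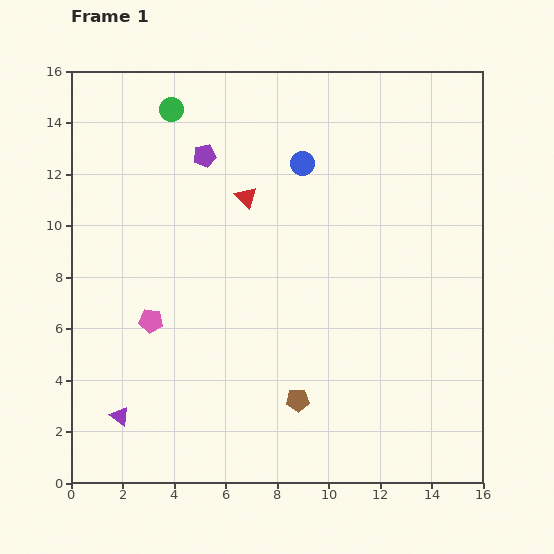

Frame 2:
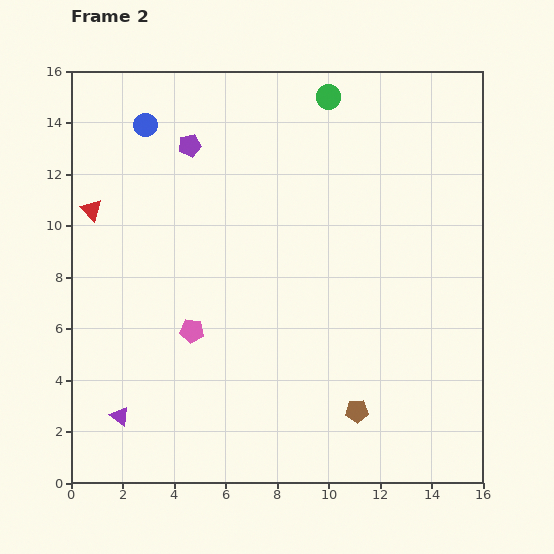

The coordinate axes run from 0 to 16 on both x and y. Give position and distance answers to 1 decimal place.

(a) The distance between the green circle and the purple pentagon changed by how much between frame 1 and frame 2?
+3.5

Distance in frame 1: 2.2. Distance in frame 2: 5.7.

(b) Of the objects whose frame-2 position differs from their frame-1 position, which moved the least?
the purple pentagon

(moved 0.7)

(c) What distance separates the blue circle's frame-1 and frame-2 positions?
6.3

The blue circle moved from (9.0, 12.4) to (2.9, 13.9), a distance of √(6.1² + 1.5²) ≈ 6.3.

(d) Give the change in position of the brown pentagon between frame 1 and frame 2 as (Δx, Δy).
(2.3, -0.4)

The brown pentagon was at (8.8, 3.2) in frame 1 and (11.1, 2.8) in frame 2.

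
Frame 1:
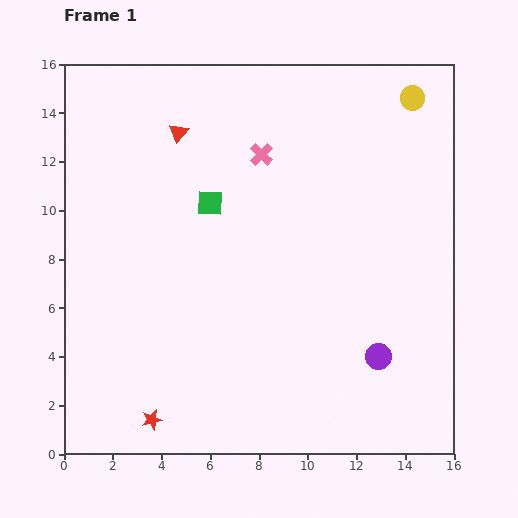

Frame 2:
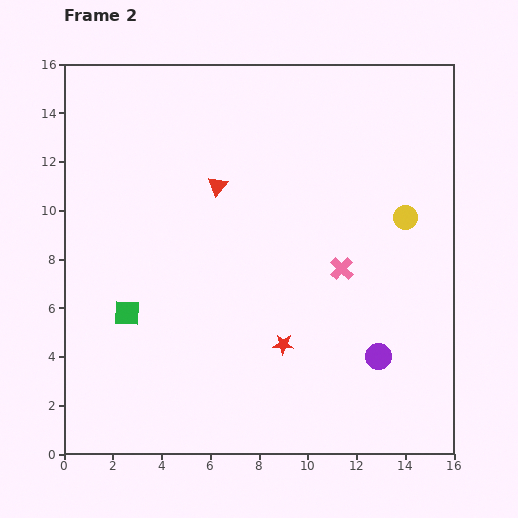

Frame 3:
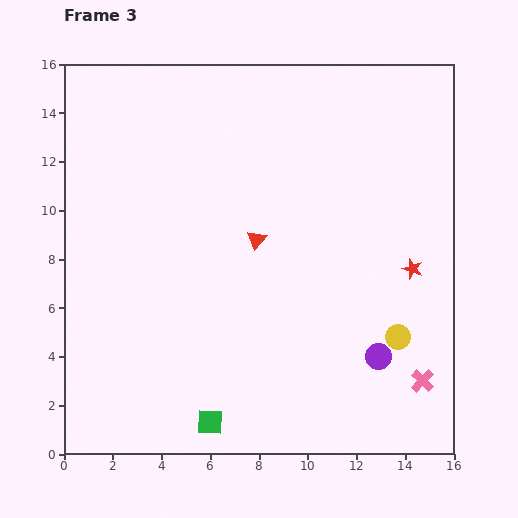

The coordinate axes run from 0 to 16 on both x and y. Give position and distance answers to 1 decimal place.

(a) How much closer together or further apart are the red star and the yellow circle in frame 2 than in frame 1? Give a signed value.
-9.8

Distance in frame 1: 17.0. Distance in frame 2: 7.2.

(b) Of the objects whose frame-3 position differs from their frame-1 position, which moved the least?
the red triangle

(moved 5.4)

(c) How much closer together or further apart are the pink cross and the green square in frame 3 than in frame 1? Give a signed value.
+6.0

Distance in frame 1: 2.9. Distance in frame 3: 8.9.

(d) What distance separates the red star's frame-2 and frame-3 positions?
6.1

The red star moved from (9.0, 4.5) to (14.3, 7.6), a distance of √(5.3² + 3.1²) ≈ 6.1.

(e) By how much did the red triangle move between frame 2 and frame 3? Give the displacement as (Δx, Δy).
(1.6, -2.2)

The red triangle was at (6.3, 11.0) in frame 2 and (7.9, 8.8) in frame 3.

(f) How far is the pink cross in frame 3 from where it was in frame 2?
5.7

The pink cross moved from (11.4, 7.6) to (14.7, 3.0), a distance of √(3.3² + 4.6²) ≈ 5.7.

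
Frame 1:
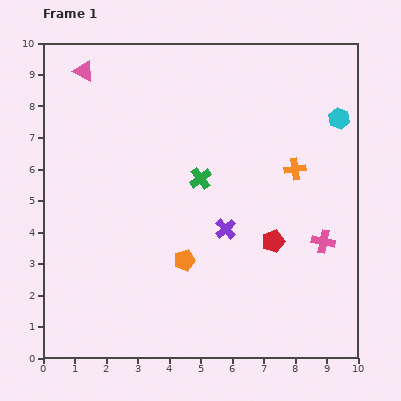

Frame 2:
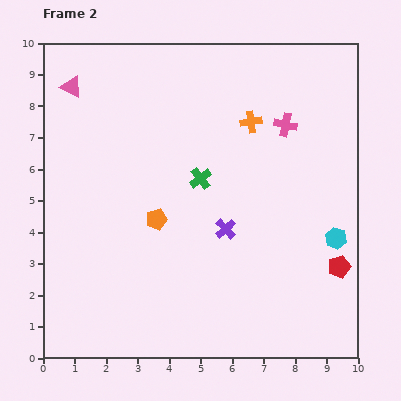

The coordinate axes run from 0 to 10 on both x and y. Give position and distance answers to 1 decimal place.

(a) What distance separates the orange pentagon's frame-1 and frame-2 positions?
1.6

The orange pentagon moved from (4.5, 3.1) to (3.6, 4.4), a distance of √(0.9² + 1.3²) ≈ 1.6.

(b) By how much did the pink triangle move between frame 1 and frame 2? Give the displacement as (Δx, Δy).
(-0.4, -0.5)

The pink triangle was at (1.3, 9.1) in frame 1 and (0.9, 8.6) in frame 2.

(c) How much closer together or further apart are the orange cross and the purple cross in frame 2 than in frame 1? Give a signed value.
+0.6

Distance in frame 1: 2.9. Distance in frame 2: 3.5.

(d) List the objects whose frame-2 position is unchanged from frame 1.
the purple cross, the green cross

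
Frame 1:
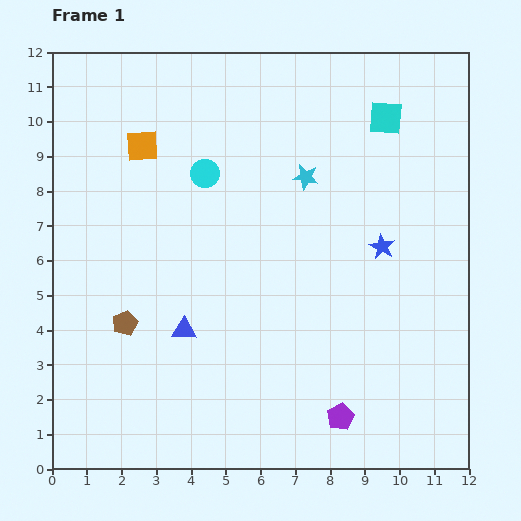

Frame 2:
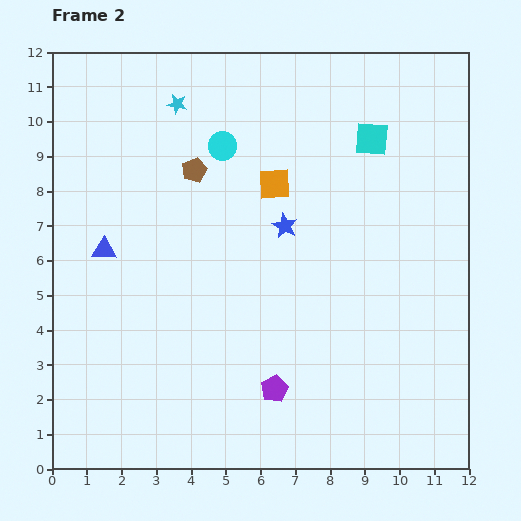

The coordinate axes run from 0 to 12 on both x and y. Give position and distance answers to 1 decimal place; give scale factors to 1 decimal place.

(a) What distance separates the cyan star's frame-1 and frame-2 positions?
4.3

The cyan star moved from (7.3, 8.4) to (3.6, 10.5), a distance of √(3.7² + 2.1²) ≈ 4.3.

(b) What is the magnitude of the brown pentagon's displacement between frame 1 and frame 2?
4.8

The brown pentagon moved from (2.1, 4.2) to (4.1, 8.6), a distance of √(2.0² + 4.4²) ≈ 4.8.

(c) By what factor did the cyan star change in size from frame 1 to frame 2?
0.8×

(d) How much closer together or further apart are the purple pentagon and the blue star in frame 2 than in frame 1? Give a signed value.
-0.3

Distance in frame 1: 5.0. Distance in frame 2: 4.7.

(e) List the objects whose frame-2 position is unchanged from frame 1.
none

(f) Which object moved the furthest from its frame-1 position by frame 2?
the brown pentagon

(moved 4.8; next 4.3)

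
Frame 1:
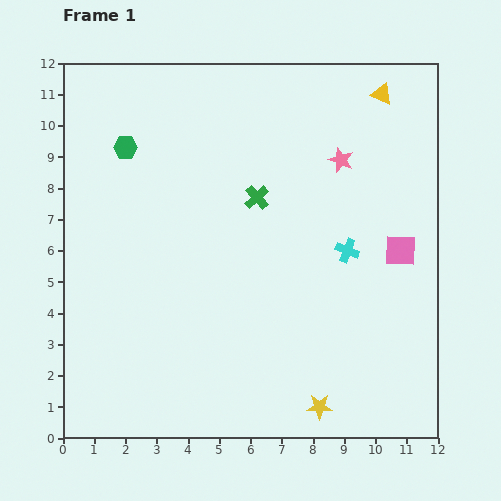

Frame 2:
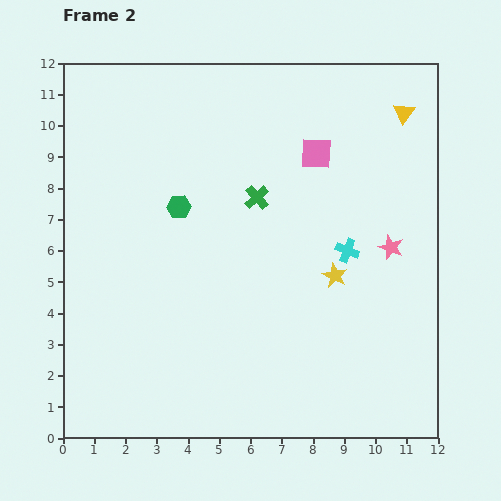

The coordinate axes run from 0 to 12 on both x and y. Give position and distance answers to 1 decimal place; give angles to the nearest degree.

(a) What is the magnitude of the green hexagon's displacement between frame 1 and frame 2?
2.5

The green hexagon moved from (2.0, 9.3) to (3.7, 7.4), a distance of √(1.7² + 1.9²) ≈ 2.5.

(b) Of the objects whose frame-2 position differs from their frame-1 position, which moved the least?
the yellow triangle

(moved 0.9)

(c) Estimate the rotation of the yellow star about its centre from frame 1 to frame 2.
26° clockwise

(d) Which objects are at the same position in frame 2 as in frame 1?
the green cross, the cyan cross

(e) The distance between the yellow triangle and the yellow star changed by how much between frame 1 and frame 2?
-4.6

Distance in frame 1: 10.2. Distance in frame 2: 5.6.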